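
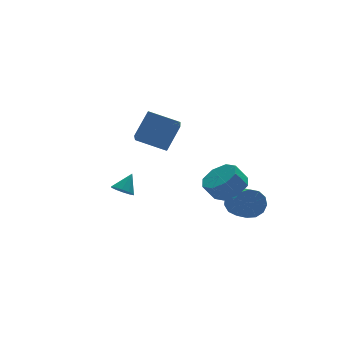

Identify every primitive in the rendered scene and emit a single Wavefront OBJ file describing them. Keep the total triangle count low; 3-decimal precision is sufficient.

v 3.34 -1.425 -1.95
v 3.94 -1.689 -2.566
v 3.92 -2.9 -2.067
v 3.32 -2.635 -1.45
v 4.207 -1.528 -2.167
v 4.187 -2.739 -1.667
v 4.199 -1.335 -1.698
v 4.179 -2.546 -1.199
v 3.919 -1.17 -1.309
v 3.899 -2.381 -0.81
v 3.454 -1.086 -1.124
v 3.434 -2.297 -0.624
v 2.954 -1.109 -1.201
v 2.933 -2.32 -0.701
v 2.576 -1.233 -1.515
v 2.555 -2.444 -1.016
v 2.44 -1.417 -1.968
v 2.42 -2.628 -1.469
v 2.591 -1.604 -2.415
v 2.571 -2.815 -1.915
v 2.979 -1.734 -2.714
v 2.959 -2.945 -2.215
v 3.482 -1.765 -2.77
v 3.462 -2.976 -2.271
v -0.075 4.332 0.471
v -0.739 2.756 1.655
v 0.928 4.907 1.798
v 0.265 3.331 2.982
v 1.295 3.309 -0.122
v 0.632 1.733 1.062
v 2.299 3.884 1.205
v 1.635 2.308 2.389
v -2.297 0.49 -0.912
v -1.898 -0.018 -0.983
v -1.603 0.91 -0.028
v -1.769 0.276 -1.225
v -1.841 0.651 -1.347
v -2.088 0.965 -1.302
v -2.414 1.098 -1.109
v -2.696 0.998 -0.841
v -2.825 0.704 -0.599
v -2.752 0.328 -0.477
v -2.506 0.014 -0.522
v -2.179 -0.119 -0.715
v 2.293 -2.547 -0.16
v 2.837 -3.312 0.309
v 2.231 -3.179 1.229
v 1.687 -2.413 0.76
v 3.167 -2.588 0.421
v 2.561 -2.455 1.341
v 2.984 -1.839 0.193
v 2.378 -1.706 1.113
v 2.397 -1.505 -0.242
v 1.791 -1.372 0.678
v 1.749 -1.781 -0.629
v 1.143 -1.648 0.291
v 1.419 -2.505 -0.741
v 0.813 -2.372 0.179
v 1.602 -3.254 -0.513
v 0.996 -3.121 0.407
v 2.189 -3.588 -0.078
v 1.583 -3.455 0.842
f 2 1 5
f 2 5 3
f 3 5 6
f 3 6 4
f 5 1 7
f 5 7 6
f 6 7 8
f 6 8 4
f 7 1 9
f 7 9 8
f 8 9 10
f 8 10 4
f 9 1 11
f 9 11 10
f 10 11 12
f 10 12 4
f 11 1 13
f 11 13 12
f 12 13 14
f 12 14 4
f 13 1 15
f 13 15 14
f 14 15 16
f 14 16 4
f 15 1 17
f 15 17 16
f 16 17 18
f 16 18 4
f 17 1 19
f 17 19 18
f 18 19 20
f 18 20 4
f 19 1 21
f 19 21 20
f 20 21 22
f 20 22 4
f 21 1 23
f 21 23 22
f 22 23 24
f 22 24 4
f 23 1 2
f 23 2 24
f 24 2 3
f 24 3 4
f 26 28 25
f 29 26 25
f 25 28 27
f 27 29 25
f 26 32 28
f 30 26 29
f 30 32 26
f 28 32 27
f 31 29 27
f 27 32 31
f 31 30 29
f 32 30 31
f 34 33 36
f 34 36 35
f 36 33 37
f 36 37 35
f 37 33 38
f 37 38 35
f 38 33 39
f 38 39 35
f 39 33 40
f 39 40 35
f 40 33 41
f 40 41 35
f 41 33 42
f 41 42 35
f 42 33 43
f 42 43 35
f 43 33 44
f 43 44 35
f 44 33 34
f 44 34 35
f 46 45 49
f 46 49 47
f 47 49 50
f 47 50 48
f 49 45 51
f 49 51 50
f 50 51 52
f 50 52 48
f 51 45 53
f 51 53 52
f 52 53 54
f 52 54 48
f 53 45 55
f 53 55 54
f 54 55 56
f 54 56 48
f 55 45 57
f 55 57 56
f 56 57 58
f 56 58 48
f 57 45 59
f 57 59 58
f 58 59 60
f 58 60 48
f 59 45 61
f 59 61 60
f 60 61 62
f 60 62 48
f 61 45 46
f 61 46 62
f 62 46 47
f 62 47 48



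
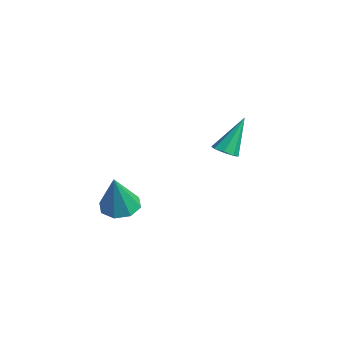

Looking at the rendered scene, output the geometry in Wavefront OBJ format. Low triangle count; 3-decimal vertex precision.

v -3.46 2.98 -2.312
v -2.852 3.097 -2.295
v -3.7 3.98 -0.608
v -3.095 3.433 -2.526
v -3.552 3.504 -2.632
v -3.956 3.268 -2.55
v -4.069 2.863 -2.329
v -3.826 2.528 -2.098
v -3.369 2.457 -1.992
v -2.965 2.693 -2.074
v -2.632 -2.037 -3.989
v -2.08 -1.351 -3.979
v -2.088 -2.503 -2.111
v -2.696 -1.19 -3.76
v -3.275 -1.524 -3.676
v -3.476 -2.159 -3.775
v -3.183 -2.722 -4
v -2.567 -2.884 -4.218
v -1.989 -2.55 -4.302
v -1.787 -1.915 -4.203
f 2 1 4
f 2 4 3
f 4 1 5
f 4 5 3
f 5 1 6
f 5 6 3
f 6 1 7
f 6 7 3
f 7 1 8
f 7 8 3
f 8 1 9
f 8 9 3
f 9 1 10
f 9 10 3
f 10 1 2
f 10 2 3
f 12 11 14
f 12 14 13
f 14 11 15
f 14 15 13
f 15 11 16
f 15 16 13
f 16 11 17
f 16 17 13
f 17 11 18
f 17 18 13
f 18 11 19
f 18 19 13
f 19 11 20
f 19 20 13
f 20 11 12
f 20 12 13



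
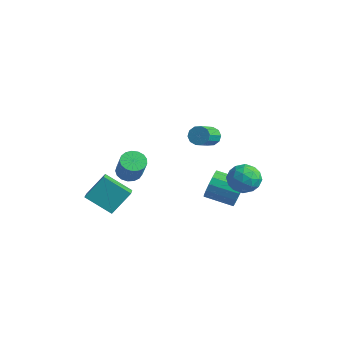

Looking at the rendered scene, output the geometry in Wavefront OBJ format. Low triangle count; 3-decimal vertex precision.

v 2.102 1.259 3.237
v 2.581 1.142 2.74
v 3.116 -0.257 3.585
v 2.638 -0.139 4.083
v 2.761 1.394 3.042
v 3.297 -0.005 3.888
v 2.689 1.594 3.419
v 3.225 0.195 4.264
v 2.394 1.667 3.727
v 2.929 0.268 4.572
v 1.986 1.583 3.847
v 2.522 0.185 4.692
v 1.624 1.377 3.735
v 2.159 -0.022 4.58
v 1.443 1.125 3.432
v 1.979 -0.274 4.278
v 1.515 0.925 3.056
v 2.051 -0.474 3.901
v 1.811 0.852 2.748
v 2.346 -0.547 3.593
v 2.218 0.935 2.628
v 2.754 -0.463 3.473
v 1.568 4.295 -3.263
v 2.068 4.001 -2.364
v 0.492 2.991 -1.818
v -0.008 3.285 -2.717
v 1.809 4.473 -2.236
v 0.233 3.464 -1.69
v 1.486 4.898 -2.383
v -0.09 3.889 -1.837
v 1.185 5.162 -2.766
v -0.391 4.152 -2.22
v 0.986 5.193 -3.283
v -0.59 4.183 -2.737
v 0.944 4.983 -3.793
v -0.633 3.973 -3.248
v 1.068 4.589 -4.162
v -0.508 3.579 -3.616
v 1.327 4.116 -4.29
v -0.249 3.107 -3.744
v 1.65 3.691 -4.143
v 0.074 2.682 -3.597
v 1.951 3.428 -3.76
v 0.375 2.418 -3.214
v 2.15 3.397 -3.243
v 0.574 2.387 -2.697
v 2.193 3.607 -2.732
v 0.616 2.597 -2.187
v -2.236 -4.79 -1.52
v -1.923 -3.557 -0.15
v -3.317 -3.771 -2.19
v -3.004 -2.538 -0.819
v -0.756 -3.942 -2.621
v -0.443 -2.709 -1.25
v -1.837 -2.923 -3.29
v -1.524 -1.69 -1.92
v -3.638 -0.128 -1.88
v -2.908 0.078 -2.264
v -1.993 -0.325 -0.744
v -2.722 -0.532 -0.36
v -3.032 0.428 -2.097
v -2.117 0.024 -0.576
v -3.295 0.65 -1.88
v -2.38 0.246 -0.359
v -3.636 0.694 -1.663
v -2.721 0.29 -0.142
v -3.978 0.549 -1.496
v -3.063 0.145 0.025
v -4.242 0.249 -1.417
v -3.326 -0.154 0.104
v -4.367 -0.137 -1.444
v -3.452 -0.54 0.077
v -4.325 -0.521 -1.571
v -3.41 -0.925 -0.05
v -4.126 -0.815 -1.769
v -3.211 -1.219 -0.248
v -3.815 -0.952 -1.992
v -2.899 -1.356 -0.472
v -3.463 -0.9 -2.19
v -2.548 -1.304 -0.67
v -3.151 -0.671 -2.317
v -2.236 -1.075 -0.797
v -2.951 -0.318 -2.344
v -2.036 -0.722 -0.823
v 3.716 3.341 0.053
v 4.782 2.985 0.008
v 3.138 1.615 0.012
v 4.204 1.259 -0.033
v 3.81 1.736 0.907
v 4.167 2.803 0.932
v 3.753 1.797 -0.912
v 4.11 2.864 -0.887
v 4.805 2.031 -0.588
v 4.84 1.993 0.536
v 3.08 2.607 -0.516
v 3.115 2.569 0.608
v 4.299 3.314 0.034
v 3.621 1.286 -0.014
v 3.389 1.566 0.539
v 4.015 1.357 0.512
v 3.938 3.207 0.577
v 4.565 2.998 0.55
v 3.993 2.264 1.079
v 3.355 1.602 -0.53
v 3.982 1.393 -0.557
v 3.905 3.243 -0.492
v 4.531 3.034 -0.519
v 3.927 2.336 -1.059
v 4.94 2.545 -0.343
v 4.601 1.53 -0.367
v 4.335 1.846 -0.883
v 4.545 2.473 -0.869
v 4.96 2.522 0.317
v 4.621 1.508 0.294
v 4.389 1.788 0.846
v 4.599 2.415 0.861
v 4.974 1.962 -0.033
v 3.299 3.092 -0.274
v 2.96 2.078 -0.297
v 3.321 2.185 -0.841
v 3.531 2.812 -0.826
v 3.319 3.07 0.387
v 2.98 2.055 0.363
v 3.375 2.127 0.889
v 3.585 2.754 0.903
v 2.946 2.638 0.053
f 2 1 5
f 2 5 3
f 3 5 6
f 3 6 4
f 5 1 7
f 5 7 6
f 6 7 8
f 6 8 4
f 7 1 9
f 7 9 8
f 8 9 10
f 8 10 4
f 9 1 11
f 9 11 10
f 10 11 12
f 10 12 4
f 11 1 13
f 11 13 12
f 12 13 14
f 12 14 4
f 13 1 15
f 13 15 14
f 14 15 16
f 14 16 4
f 15 1 17
f 15 17 16
f 16 17 18
f 16 18 4
f 17 1 19
f 17 19 18
f 18 19 20
f 18 20 4
f 19 1 21
f 19 21 20
f 20 21 22
f 20 22 4
f 21 1 2
f 21 2 22
f 22 2 3
f 22 3 4
f 24 23 27
f 24 27 25
f 25 27 28
f 25 28 26
f 27 23 29
f 27 29 28
f 28 29 30
f 28 30 26
f 29 23 31
f 29 31 30
f 30 31 32
f 30 32 26
f 31 23 33
f 31 33 32
f 32 33 34
f 32 34 26
f 33 23 35
f 33 35 34
f 34 35 36
f 34 36 26
f 35 23 37
f 35 37 36
f 36 37 38
f 36 38 26
f 37 23 39
f 37 39 38
f 38 39 40
f 38 40 26
f 39 23 41
f 39 41 40
f 40 41 42
f 40 42 26
f 41 23 43
f 41 43 42
f 42 43 44
f 42 44 26
f 43 23 45
f 43 45 44
f 44 45 46
f 44 46 26
f 45 23 47
f 45 47 46
f 46 47 48
f 46 48 26
f 47 23 24
f 47 24 48
f 48 24 25
f 48 25 26
f 50 52 49
f 53 50 49
f 49 52 51
f 51 53 49
f 50 56 52
f 54 50 53
f 54 56 50
f 52 56 51
f 55 53 51
f 51 56 55
f 55 54 53
f 56 54 55
f 58 57 61
f 58 61 59
f 59 61 62
f 59 62 60
f 61 57 63
f 61 63 62
f 62 63 64
f 62 64 60
f 63 57 65
f 63 65 64
f 64 65 66
f 64 66 60
f 65 57 67
f 65 67 66
f 66 67 68
f 66 68 60
f 67 57 69
f 67 69 68
f 68 69 70
f 68 70 60
f 69 57 71
f 69 71 70
f 70 71 72
f 70 72 60
f 71 57 73
f 71 73 72
f 72 73 74
f 72 74 60
f 73 57 75
f 73 75 74
f 74 75 76
f 74 76 60
f 75 57 77
f 75 77 76
f 76 77 78
f 76 78 60
f 77 57 79
f 77 79 78
f 78 79 80
f 78 80 60
f 79 57 81
f 79 81 80
f 80 81 82
f 80 82 60
f 81 57 83
f 81 83 82
f 82 83 84
f 82 84 60
f 83 57 58
f 83 58 84
f 84 58 59
f 84 59 60
f 85 122 101
f 122 96 125
f 101 125 90
f 122 125 101
f 85 101 97
f 101 90 102
f 97 102 86
f 101 102 97
f 85 97 106
f 97 86 107
f 106 107 92
f 97 107 106
f 85 106 118
f 106 92 121
f 118 121 95
f 106 121 118
f 85 118 122
f 118 95 126
f 122 126 96
f 118 126 122
f 86 102 113
f 102 90 116
f 113 116 94
f 102 116 113
f 90 125 103
f 125 96 124
f 103 124 89
f 125 124 103
f 96 126 123
f 126 95 119
f 123 119 87
f 126 119 123
f 95 121 120
f 121 92 108
f 120 108 91
f 121 108 120
f 92 107 112
f 107 86 109
f 112 109 93
f 107 109 112
f 88 114 100
f 114 94 115
f 100 115 89
f 114 115 100
f 88 100 98
f 100 89 99
f 98 99 87
f 100 99 98
f 88 98 105
f 98 87 104
f 105 104 91
f 98 104 105
f 88 105 110
f 105 91 111
f 110 111 93
f 105 111 110
f 88 110 114
f 110 93 117
f 114 117 94
f 110 117 114
f 89 115 103
f 115 94 116
f 103 116 90
f 115 116 103
f 87 99 123
f 99 89 124
f 123 124 96
f 99 124 123
f 91 104 120
f 104 87 119
f 120 119 95
f 104 119 120
f 93 111 112
f 111 91 108
f 112 108 92
f 111 108 112
f 94 117 113
f 117 93 109
f 113 109 86
f 117 109 113



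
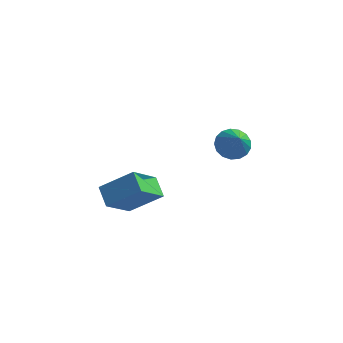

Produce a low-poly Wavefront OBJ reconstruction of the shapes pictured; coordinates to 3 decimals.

v 2.658 4.414 2.732
v 3.497 4.594 2.496
v 3.242 3.446 4.068
v 3.398 4.907 2.766
v 3.129 5.108 3.029
v 2.753 5.15 3.224
v 2.355 5.023 3.306
v 2.026 4.756 3.257
v 1.842 4.412 3.087
v 1.845 4.067 2.836
v 2.034 3.802 2.562
v 2.366 3.678 2.326
v 2.765 3.722 2.183
v 3.14 3.924 2.166
v 3.404 4.239 2.279
v -1.244 -2.526 3.021
v -1.859 -1.731 3.537
v -0.632 -1.15 1.63
v -1.246 -0.355 2.146
v 0.246 -2.085 4.114
v -0.368 -1.29 4.63
v 0.859 -0.709 2.723
v 0.244 0.086 3.239
f 2 1 4
f 2 4 3
f 4 1 5
f 4 5 3
f 5 1 6
f 5 6 3
f 6 1 7
f 6 7 3
f 7 1 8
f 7 8 3
f 8 1 9
f 8 9 3
f 9 1 10
f 9 10 3
f 10 1 11
f 10 11 3
f 11 1 12
f 11 12 3
f 12 1 13
f 12 13 3
f 13 1 14
f 13 14 3
f 14 1 15
f 14 15 3
f 15 1 2
f 15 2 3
f 17 19 16
f 20 17 16
f 16 19 18
f 18 20 16
f 17 23 19
f 21 17 20
f 21 23 17
f 19 23 18
f 22 20 18
f 18 23 22
f 22 21 20
f 23 21 22



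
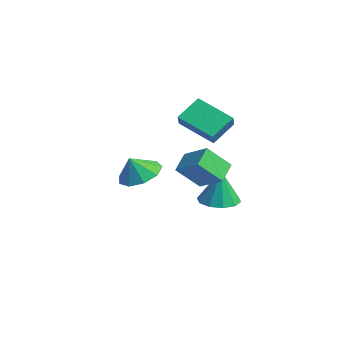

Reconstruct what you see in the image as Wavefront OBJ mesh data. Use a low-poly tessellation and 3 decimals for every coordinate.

v 0.247 3.304 -3.309
v 1.199 2.965 -3.319
v 0.293 3.376 -1.431
v 1.216 3.589 -3.343
v 0.863 4.104 -3.354
v 0.275 4.313 -3.348
v -0.324 4.137 -3.327
v -0.704 3.643 -3.299
v -0.721 3.019 -3.275
v -0.368 2.505 -3.264
v 0.22 2.295 -3.27
v 0.818 2.471 -3.291
v 2.469 -1.912 0.596
v 3.455 -2.236 0.519
v 2.391 -2.388 1.584
v 3.433 -1.594 0.826
v 2.959 -1.101 1.025
v 2.257 -0.988 1.023
v 1.654 -1.307 0.822
v 1.433 -1.909 0.514
v 1.696 -2.513 0.245
v 2.322 -2.835 0.14
v 3.016 -2.726 0.248
v -2.058 2.497 0.866
v -2.293 3.707 1.721
v -0.436 3.397 0.04
v -0.672 4.606 0.895
v -1.488 2.114 1.565
v -1.724 3.323 2.42
v 0.133 3.013 0.739
v -0.102 4.223 1.594
v 1.792 0.178 0.021
v 1.186 0.973 0.568
v 2.146 1.213 -1.091
v 1.54 2.008 -0.544
v 3.04 0.592 0.804
v 2.434 1.387 1.351
v 3.394 1.627 -0.308
v 2.788 2.422 0.239
f 2 1 4
f 2 4 3
f 4 1 5
f 4 5 3
f 5 1 6
f 5 6 3
f 6 1 7
f 6 7 3
f 7 1 8
f 7 8 3
f 8 1 9
f 8 9 3
f 9 1 10
f 9 10 3
f 10 1 11
f 10 11 3
f 11 1 12
f 11 12 3
f 12 1 2
f 12 2 3
f 14 13 16
f 14 16 15
f 16 13 17
f 16 17 15
f 17 13 18
f 17 18 15
f 18 13 19
f 18 19 15
f 19 13 20
f 19 20 15
f 20 13 21
f 20 21 15
f 21 13 22
f 21 22 15
f 22 13 23
f 22 23 15
f 23 13 14
f 23 14 15
f 25 27 24
f 28 25 24
f 24 27 26
f 26 28 24
f 25 31 27
f 29 25 28
f 29 31 25
f 27 31 26
f 30 28 26
f 26 31 30
f 30 29 28
f 31 29 30
f 33 35 32
f 36 33 32
f 32 35 34
f 34 36 32
f 33 39 35
f 37 33 36
f 37 39 33
f 35 39 34
f 38 36 34
f 34 39 38
f 38 37 36
f 39 37 38



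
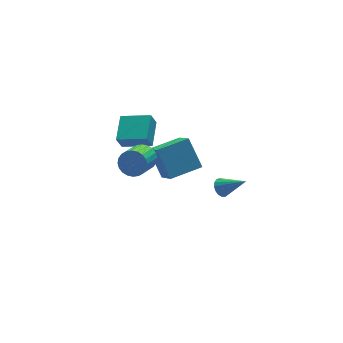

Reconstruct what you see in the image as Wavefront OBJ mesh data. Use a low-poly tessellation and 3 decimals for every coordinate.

v -2.928 0.594 2.904
v -2.54 0.768 3.628
v -3.585 -0.2 4.421
v -3.972 -0.374 3.696
v -2.766 1.005 3.619
v -3.811 0.037 4.411
v -3.017 1.179 3.5
v -4.062 0.211 4.292
v -3.255 1.264 3.291
v -4.3 0.296 4.083
v -3.442 1.247 3.023
v -4.487 0.279 3.815
v -3.552 1.131 2.736
v -4.597 0.163 3.529
v -3.566 0.933 2.476
v -4.611 -0.035 3.268
v -3.483 0.683 2.28
v -4.528 -0.285 3.072
v -3.315 0.42 2.179
v -4.36 -0.548 2.972
v -3.089 0.183 2.189
v -4.134 -0.785 2.981
v -2.838 0.009 2.308
v -3.883 -0.959 3.1
v -2.6 -0.076 2.517
v -3.645 -1.044 3.309
v -2.413 -0.059 2.785
v -3.458 -1.027 3.577
v -2.303 0.057 3.071
v -3.348 -0.911 3.864
v -2.289 0.255 3.332
v -3.334 -0.713 4.124
v -2.372 0.505 3.528
v -3.417 -0.463 4.32
v 0.822 4.566 -1.884
v 1.279 3.903 -1.727
v 0.221 3.917 -2.873
v 0.678 3.254 -2.716
v 0.103 3.492 -2.182
v 0.474 3.893 -1.571
v 1.026 3.927 -3.029
v 1.397 4.328 -2.418
v 1.405 3.509 -2.435
v 0.834 3.239 -1.911
v 0.666 4.581 -2.689
v 0.095 4.311 -2.165
v -1.609 -0.148 1.01
v -1.779 1.2 2.464
v -1.416 1.381 -0.386
v -1.585 2.73 1.068
v 0.305 -0.17 1.252
v 0.136 1.179 2.706
v 0.499 1.36 -0.144
v 0.329 2.708 1.31
v 2.939 2.475 -4.446
v 3.489 2.631 -4.756
v 3.921 1.385 -3.254
v 3.463 2.849 -4.535
v 3.317 2.981 -4.294
v 3.085 2.998 -4.088
v 2.819 2.894 -3.964
v 2.581 2.695 -3.95
v 2.425 2.445 -4.05
v 2.386 2.202 -4.24
v 2.474 2.022 -4.478
v 2.669 1.945 -4.708
v 2.926 1.99 -4.878
v 3.185 2.146 -4.949
v 3.388 2.378 -4.905
v -3.401 2.262 2.541
v -3.78 2.152 3.449
v -2.513 3.622 3.075
v -2.892 3.513 3.983
v -2.048 1.207 2.977
v -2.427 1.098 3.885
v -1.16 2.568 3.511
v -1.539 2.458 4.419
f 2 1 5
f 2 5 3
f 3 5 6
f 3 6 4
f 5 1 7
f 5 7 6
f 6 7 8
f 6 8 4
f 7 1 9
f 7 9 8
f 8 9 10
f 8 10 4
f 9 1 11
f 9 11 10
f 10 11 12
f 10 12 4
f 11 1 13
f 11 13 12
f 12 13 14
f 12 14 4
f 13 1 15
f 13 15 14
f 14 15 16
f 14 16 4
f 15 1 17
f 15 17 16
f 16 17 18
f 16 18 4
f 17 1 19
f 17 19 18
f 18 19 20
f 18 20 4
f 19 1 21
f 19 21 20
f 20 21 22
f 20 22 4
f 21 1 23
f 21 23 22
f 22 23 24
f 22 24 4
f 23 1 25
f 23 25 24
f 24 25 26
f 24 26 4
f 25 1 27
f 25 27 26
f 26 27 28
f 26 28 4
f 27 1 29
f 27 29 28
f 28 29 30
f 28 30 4
f 29 1 31
f 29 31 30
f 30 31 32
f 30 32 4
f 31 1 33
f 31 33 32
f 32 33 34
f 32 34 4
f 33 1 2
f 33 2 34
f 34 2 3
f 34 3 4
f 35 46 40
f 35 40 36
f 35 36 42
f 35 42 45
f 35 45 46
f 36 40 44
f 40 46 39
f 46 45 37
f 45 42 41
f 42 36 43
f 38 44 39
f 38 39 37
f 38 37 41
f 38 41 43
f 38 43 44
f 39 44 40
f 37 39 46
f 41 37 45
f 43 41 42
f 44 43 36
f 48 50 47
f 51 48 47
f 47 50 49
f 49 51 47
f 48 54 50
f 52 48 51
f 52 54 48
f 50 54 49
f 53 51 49
f 49 54 53
f 53 52 51
f 54 52 53
f 56 55 58
f 56 58 57
f 58 55 59
f 58 59 57
f 59 55 60
f 59 60 57
f 60 55 61
f 60 61 57
f 61 55 62
f 61 62 57
f 62 55 63
f 62 63 57
f 63 55 64
f 63 64 57
f 64 55 65
f 64 65 57
f 65 55 66
f 65 66 57
f 66 55 67
f 66 67 57
f 67 55 68
f 67 68 57
f 68 55 69
f 68 69 57
f 69 55 56
f 69 56 57
f 71 73 70
f 74 71 70
f 70 73 72
f 72 74 70
f 71 77 73
f 75 71 74
f 75 77 71
f 73 77 72
f 76 74 72
f 72 77 76
f 76 75 74
f 77 75 76



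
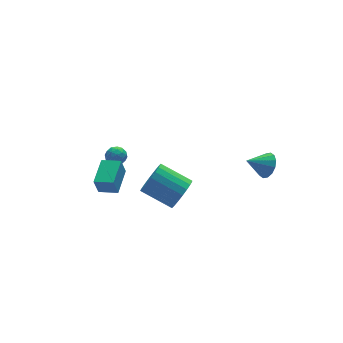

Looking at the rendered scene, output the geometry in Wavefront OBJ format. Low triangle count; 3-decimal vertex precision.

v 3.972 -4.06 3.17
v 4.29 -4.499 3.85
v 2.788 -3.8 3.89
v 4.422 -4.073 3.914
v 4.434 -3.644 3.779
v 4.322 -3.326 3.48
v 4.116 -3.205 3.099
v 3.872 -3.312 2.736
v 3.654 -3.62 2.489
v 3.522 -4.046 2.425
v 3.51 -4.475 2.561
v 3.622 -4.793 2.859
v 3.828 -4.915 3.241
v 4.072 -4.807 3.604
v -2.608 2.425 1.999
v -2.105 2.032 2.243
v -3.115 1.528 1.597
v -2.612 1.135 1.841
v -3.042 1.446 2.272
v -2.729 2 2.52
v -2.491 1.56 1.32
v -2.178 2.114 1.568
v -2.033 1.497 1.823
v -2.374 1.426 2.412
v -2.846 2.134 1.428
v -3.187 2.063 2.017
v -2.312 2.307 2.156
v -2.908 1.253 1.684
v -3.161 1.436 1.937
v -2.865 1.204 2.081
v -2.679 2.289 2.319
v -2.383 2.057 2.462
v -2.934 1.713 2.479
v -2.837 1.503 1.378
v -2.541 1.271 1.521
v -2.355 2.356 1.759
v -2.059 2.124 1.903
v -2.286 1.847 1.361
v -1.974 1.762 2.053
v -2.272 1.234 1.817
v -2.201 1.484 1.51
v -2.017 1.81 1.656
v -2.174 1.72 2.399
v -2.472 1.193 2.163
v -2.725 1.376 2.416
v -2.541 1.702 2.562
v -2.132 1.406 2.152
v -2.748 2.367 1.677
v -3.046 1.84 1.441
v -2.679 1.858 1.278
v -2.495 2.184 1.424
v -2.948 2.326 2.023
v -3.246 1.798 1.787
v -3.203 1.75 2.184
v -3.019 2.076 2.33
v -3.088 2.154 1.688
v -3.87 -1.134 1.566
v -4.164 -1.176 2.667
v -4.731 -0.368 1.365
v -5.025 -0.409 2.466
v -2.755 0.209 1.914
v -3.049 0.168 3.015
v -3.616 0.976 1.713
v -3.91 0.934 2.814
v -0.952 -3.263 1.993
v -0.304 -3.215 2.83
v -1.539 -1.788 3.704
v -2.188 -1.837 2.867
v -0.134 -2.906 2.564
v -1.37 -1.479 3.439
v -0.107 -2.659 2.2
v -1.342 -1.232 3.075
v -0.225 -2.516 1.801
v -1.461 -1.089 2.675
v -0.47 -2.503 1.434
v -1.705 -1.076 2.309
v -0.797 -2.621 1.164
v -2.033 -1.194 2.038
v -1.152 -2.85 1.037
v -2.387 -1.424 1.912
v -1.472 -3.151 1.076
v -2.707 -1.724 1.95
v -1.702 -3.471 1.273
v -2.937 -2.044 2.147
v -1.802 -3.755 1.594
v -3.038 -2.329 2.469
v -1.756 -3.954 1.985
v -2.991 -2.528 2.859
v -1.57 -4.034 2.376
v -2.806 -2.607 3.251
v -1.278 -3.98 2.702
v -2.514 -2.554 3.577
v -0.929 -3.803 2.905
v -2.165 -2.376 3.779
v -0.585 -3.532 2.95
v -1.82 -2.105 3.825
f 2 1 4
f 2 4 3
f 4 1 5
f 4 5 3
f 5 1 6
f 5 6 3
f 6 1 7
f 6 7 3
f 7 1 8
f 7 8 3
f 8 1 9
f 8 9 3
f 9 1 10
f 9 10 3
f 10 1 11
f 10 11 3
f 11 1 12
f 11 12 3
f 12 1 13
f 12 13 3
f 13 1 14
f 13 14 3
f 14 1 2
f 14 2 3
f 15 52 31
f 52 26 55
f 31 55 20
f 52 55 31
f 15 31 27
f 31 20 32
f 27 32 16
f 31 32 27
f 15 27 36
f 27 16 37
f 36 37 22
f 27 37 36
f 15 36 48
f 36 22 51
f 48 51 25
f 36 51 48
f 15 48 52
f 48 25 56
f 52 56 26
f 48 56 52
f 16 32 43
f 32 20 46
f 43 46 24
f 32 46 43
f 20 55 33
f 55 26 54
f 33 54 19
f 55 54 33
f 26 56 53
f 56 25 49
f 53 49 17
f 56 49 53
f 25 51 50
f 51 22 38
f 50 38 21
f 51 38 50
f 22 37 42
f 37 16 39
f 42 39 23
f 37 39 42
f 18 44 30
f 44 24 45
f 30 45 19
f 44 45 30
f 18 30 28
f 30 19 29
f 28 29 17
f 30 29 28
f 18 28 35
f 28 17 34
f 35 34 21
f 28 34 35
f 18 35 40
f 35 21 41
f 40 41 23
f 35 41 40
f 18 40 44
f 40 23 47
f 44 47 24
f 40 47 44
f 19 45 33
f 45 24 46
f 33 46 20
f 45 46 33
f 17 29 53
f 29 19 54
f 53 54 26
f 29 54 53
f 21 34 50
f 34 17 49
f 50 49 25
f 34 49 50
f 23 41 42
f 41 21 38
f 42 38 22
f 41 38 42
f 24 47 43
f 47 23 39
f 43 39 16
f 47 39 43
f 58 60 57
f 61 58 57
f 57 60 59
f 59 61 57
f 58 64 60
f 62 58 61
f 62 64 58
f 60 64 59
f 63 61 59
f 59 64 63
f 63 62 61
f 64 62 63
f 66 65 69
f 66 69 67
f 67 69 70
f 67 70 68
f 69 65 71
f 69 71 70
f 70 71 72
f 70 72 68
f 71 65 73
f 71 73 72
f 72 73 74
f 72 74 68
f 73 65 75
f 73 75 74
f 74 75 76
f 74 76 68
f 75 65 77
f 75 77 76
f 76 77 78
f 76 78 68
f 77 65 79
f 77 79 78
f 78 79 80
f 78 80 68
f 79 65 81
f 79 81 80
f 80 81 82
f 80 82 68
f 81 65 83
f 81 83 82
f 82 83 84
f 82 84 68
f 83 65 85
f 83 85 84
f 84 85 86
f 84 86 68
f 85 65 87
f 85 87 86
f 86 87 88
f 86 88 68
f 87 65 89
f 87 89 88
f 88 89 90
f 88 90 68
f 89 65 91
f 89 91 90
f 90 91 92
f 90 92 68
f 91 65 93
f 91 93 92
f 92 93 94
f 92 94 68
f 93 65 95
f 93 95 94
f 94 95 96
f 94 96 68
f 95 65 66
f 95 66 96
f 96 66 67
f 96 67 68



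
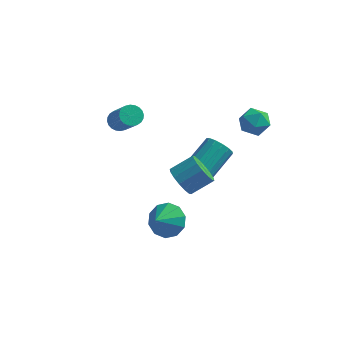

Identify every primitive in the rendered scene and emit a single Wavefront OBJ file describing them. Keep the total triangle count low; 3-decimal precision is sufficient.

v -1.26 -2.45 -2.462
v -0.801 -2.012 -1.741
v -1.52 -3.37 -1.738
v -1.369 -1.841 -1.728
v -1.895 -1.902 -1.995
v -2.179 -2.173 -2.441
v -2.111 -2.549 -2.895
v -1.718 -2.887 -3.183
v -1.15 -3.058 -3.196
v -0.624 -2.997 -2.929
v -0.341 -2.727 -2.483
v -0.408 -2.351 -2.029
v 0.755 2.373 1.482
v 1.326 2.963 1.301
v 1.754 1.497 1.779
v 2.325 2.087 1.598
v 1.839 2.168 2.279
v 1.221 2.709 2.096
v 1.859 1.751 0.984
v 1.241 2.292 0.801
v 2.008 2.579 0.993
v 1.996 2.836 1.794
v 1.084 1.624 1.286
v 1.072 1.881 2.087
v -4.439 0.399 1.633
v -4.073 0.859 1.691
v -3.175 -0.02 2.966
v -3.541 -0.479 2.907
v -4.237 0.912 1.844
v -3.339 0.033 3.119
v -4.432 0.887 1.964
v -3.534 0.009 3.239
v -4.628 0.789 2.034
v -3.73 -0.09 3.309
v -4.795 0.631 2.042
v -3.897 -0.248 3.317
v -4.908 0.437 1.989
v -4.01 -0.442 3.264
v -4.949 0.238 1.881
v -4.051 -0.641 3.156
v -4.913 0.064 1.735
v -4.015 -0.815 3.01
v -4.805 -0.06 1.574
v -3.907 -0.939 2.849
v -4.641 -0.113 1.421
v -3.743 -0.992 2.696
v -4.446 -0.089 1.301
v -3.548 -0.967 2.576
v -4.25 0.01 1.231
v -3.352 -0.869 2.506
v -4.083 0.168 1.223
v -3.185 -0.711 2.498
v -3.97 0.362 1.276
v -3.072 -0.517 2.551
v -3.929 0.561 1.384
v -3.031 -0.318 2.659
v -3.965 0.735 1.53
v -3.067 -0.144 2.805
v -0.153 -3.99 1.933
v 0.259 -3.854 1.262
v 1.126 -3.255 1.915
v 0.713 -3.39 2.587
v 0.006 -3.529 1.299
v 0.873 -2.929 1.952
v -0.29 -3.327 1.507
v 0.577 -2.728 2.16
v -0.55 -3.303 1.829
v 0.317 -2.703 2.482
v -0.703 -3.463 2.179
v 0.164 -2.863 2.832
v -0.709 -3.764 2.463
v 0.158 -3.164 3.116
v -0.566 -4.125 2.605
v 0.301 -3.526 3.258
v -0.313 -4.451 2.568
v 0.554 -3.851 3.221
v -0.017 -4.652 2.36
v 0.85 -4.053 3.013
v 0.243 -4.677 2.038
v 1.11 -4.077 2.691
v 0.396 -4.517 1.688
v 1.263 -3.917 2.341
v 0.402 -4.216 1.404
v 1.269 -3.616 2.057
v -0.27 -1.494 0.163
v -0.015 -1.926 0.693
v 0.704 -0.259 1.707
v 0.45 0.174 1.177
v 0.268 -1.898 0.445
v 0.988 -0.231 1.46
v 0.408 -1.761 0.122
v 1.128 -0.094 1.136
v 0.366 -1.553 -0.191
v 1.086 0.114 0.824
v 0.154 -1.329 -0.408
v 0.873 0.338 0.606
v -0.172 -1.149 -0.473
v 0.547 0.518 0.541
v -0.524 -1.061 -0.367
v 0.195 0.606 0.647
v -0.808 -1.089 -0.12
v -0.088 0.578 0.895
v -0.948 -1.226 0.204
v -0.228 0.441 1.218
v -0.906 -1.434 0.516
v -0.186 0.233 1.531
v -0.693 -1.658 0.734
v 0.026 0.009 1.748
v -0.367 -1.838 0.799
v 0.352 -0.171 1.813
f 2 1 4
f 2 4 3
f 4 1 5
f 4 5 3
f 5 1 6
f 5 6 3
f 6 1 7
f 6 7 3
f 7 1 8
f 7 8 3
f 8 1 9
f 8 9 3
f 9 1 10
f 9 10 3
f 10 1 11
f 10 11 3
f 11 1 12
f 11 12 3
f 12 1 2
f 12 2 3
f 13 24 18
f 13 18 14
f 13 14 20
f 13 20 23
f 13 23 24
f 14 18 22
f 18 24 17
f 24 23 15
f 23 20 19
f 20 14 21
f 16 22 17
f 16 17 15
f 16 15 19
f 16 19 21
f 16 21 22
f 17 22 18
f 15 17 24
f 19 15 23
f 21 19 20
f 22 21 14
f 26 25 29
f 26 29 27
f 27 29 30
f 27 30 28
f 29 25 31
f 29 31 30
f 30 31 32
f 30 32 28
f 31 25 33
f 31 33 32
f 32 33 34
f 32 34 28
f 33 25 35
f 33 35 34
f 34 35 36
f 34 36 28
f 35 25 37
f 35 37 36
f 36 37 38
f 36 38 28
f 37 25 39
f 37 39 38
f 38 39 40
f 38 40 28
f 39 25 41
f 39 41 40
f 40 41 42
f 40 42 28
f 41 25 43
f 41 43 42
f 42 43 44
f 42 44 28
f 43 25 45
f 43 45 44
f 44 45 46
f 44 46 28
f 45 25 47
f 45 47 46
f 46 47 48
f 46 48 28
f 47 25 49
f 47 49 48
f 48 49 50
f 48 50 28
f 49 25 51
f 49 51 50
f 50 51 52
f 50 52 28
f 51 25 53
f 51 53 52
f 52 53 54
f 52 54 28
f 53 25 55
f 53 55 54
f 54 55 56
f 54 56 28
f 55 25 57
f 55 57 56
f 56 57 58
f 56 58 28
f 57 25 26
f 57 26 58
f 58 26 27
f 58 27 28
f 60 59 63
f 60 63 61
f 61 63 64
f 61 64 62
f 63 59 65
f 63 65 64
f 64 65 66
f 64 66 62
f 65 59 67
f 65 67 66
f 66 67 68
f 66 68 62
f 67 59 69
f 67 69 68
f 68 69 70
f 68 70 62
f 69 59 71
f 69 71 70
f 70 71 72
f 70 72 62
f 71 59 73
f 71 73 72
f 72 73 74
f 72 74 62
f 73 59 75
f 73 75 74
f 74 75 76
f 74 76 62
f 75 59 77
f 75 77 76
f 76 77 78
f 76 78 62
f 77 59 79
f 77 79 78
f 78 79 80
f 78 80 62
f 79 59 81
f 79 81 80
f 80 81 82
f 80 82 62
f 81 59 83
f 81 83 82
f 82 83 84
f 82 84 62
f 83 59 60
f 83 60 84
f 84 60 61
f 84 61 62
f 86 85 89
f 86 89 87
f 87 89 90
f 87 90 88
f 89 85 91
f 89 91 90
f 90 91 92
f 90 92 88
f 91 85 93
f 91 93 92
f 92 93 94
f 92 94 88
f 93 85 95
f 93 95 94
f 94 95 96
f 94 96 88
f 95 85 97
f 95 97 96
f 96 97 98
f 96 98 88
f 97 85 99
f 97 99 98
f 98 99 100
f 98 100 88
f 99 85 101
f 99 101 100
f 100 101 102
f 100 102 88
f 101 85 103
f 101 103 102
f 102 103 104
f 102 104 88
f 103 85 105
f 103 105 104
f 104 105 106
f 104 106 88
f 105 85 107
f 105 107 106
f 106 107 108
f 106 108 88
f 107 85 109
f 107 109 108
f 108 109 110
f 108 110 88
f 109 85 86
f 109 86 110
f 110 86 87
f 110 87 88



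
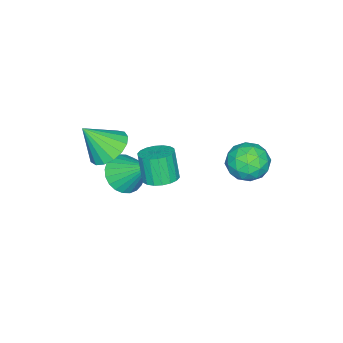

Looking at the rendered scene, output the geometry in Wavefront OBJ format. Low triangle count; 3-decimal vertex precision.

v 0.688 -0.097 -0.793
v 1.466 -0.303 -0.697
v 1.189 -0.708 0.688
v 0.412 -0.503 0.593
v 1.462 0.044 -0.597
v 1.185 -0.362 0.789
v 1.304 0.362 -0.536
v 1.027 -0.043 0.85
v 1.024 0.589 -0.525
v 0.748 0.184 0.861
v 0.678 0.681 -0.567
v 0.402 0.275 0.818
v 0.334 0.618 -0.654
v 0.057 0.213 0.731
v 0.06 0.413 -0.769
v -0.217 0.008 0.617
v -0.089 0.108 -0.888
v -0.366 -0.297 0.497
v -0.085 -0.238 -0.989
v -0.362 -0.644 0.397
v 0.073 -0.557 -1.05
v -0.204 -0.962 0.336
v 0.352 -0.784 -1.061
v 0.076 -1.189 0.325
v 0.698 -0.875 -1.018
v 0.422 -1.281 0.367
v 1.043 -0.813 -0.931
v 0.766 -1.218 0.454
v 1.317 -0.608 -0.817
v 1.04 -1.013 0.569
v -0.587 -2.783 -2.799
v 0.455 -2.909 -2.77
v -0.453 -1.357 -1.461
v 0.417 -2.628 -3.065
v 0.226 -2.37 -3.32
v -0.089 -2.176 -3.496
v -0.48 -2.074 -3.566
v -0.887 -2.079 -3.519
v -1.248 -2.193 -3.362
v -1.509 -2.395 -3.12
v -1.629 -2.657 -2.828
v -1.591 -2.938 -2.533
v -1.4 -3.196 -2.278
v -1.085 -3.39 -2.102
v -0.694 -3.492 -2.032
v -0.287 -3.486 -2.079
v 0.074 -3.373 -2.236
v 0.335 -3.17 -2.478
v 1.431 -2.225 0.888
v 2.388 -1.836 0.7
v 2.069 -3.115 2.292
v 2.18 -1.499 1.009
v 1.8 -1.328 1.29
v 1.336 -1.362 1.479
v 0.893 -1.594 1.532
v 0.574 -1.971 1.439
v 0.451 -2.406 1.219
v 0.553 -2.799 0.923
v 0.856 -3.061 0.619
v 1.291 -3.131 0.377
v 1.758 -2.994 0.252
v 2.15 -2.681 0.273
v 2.378 -2.263 0.435
v -1.752 3.469 -0.96
v -1.195 2.584 -1.068
v -2.525 2.816 0.408
v -1.968 1.931 0.3
v -1.49 2.821 0.591
v -1.012 3.225 -0.254
v -2.708 2.175 -0.406
v -2.23 2.579 -1.251
v -1.786 1.785 -0.725
v -1.033 2.183 -0.109
v -2.687 3.217 -0.551
v -1.934 3.615 0.065
v -1.406 3.084 -1.134
v -2.314 2.316 0.474
v -2.033 2.839 0.645
v -1.706 2.319 0.581
v -1.298 3.46 -0.656
v -0.971 2.94 -0.719
v -1.144 3.079 0.256
v -2.749 2.46 0.059
v -2.422 1.94 -0.004
v -2.014 3.081 -1.241
v -1.687 2.561 -1.305
v -2.576 2.321 -0.916
v -1.426 2.094 -0.996
v -1.88 1.71 -0.192
v -2.315 1.854 -0.607
v -2.034 2.091 -1.104
v -0.983 2.328 -0.634
v -1.437 1.944 0.17
v -1.156 2.467 0.341
v -0.875 2.705 -0.156
v -1.33 1.858 -0.433
v -2.283 3.456 -0.83
v -2.737 3.072 -0.026
v -2.845 2.695 -0.504
v -2.564 2.933 -1.001
v -1.84 3.69 -0.468
v -2.294 3.306 0.336
v -1.686 3.309 0.444
v -1.405 3.546 -0.053
v -2.39 3.542 -0.227
f 2 1 5
f 2 5 3
f 3 5 6
f 3 6 4
f 5 1 7
f 5 7 6
f 6 7 8
f 6 8 4
f 7 1 9
f 7 9 8
f 8 9 10
f 8 10 4
f 9 1 11
f 9 11 10
f 10 11 12
f 10 12 4
f 11 1 13
f 11 13 12
f 12 13 14
f 12 14 4
f 13 1 15
f 13 15 14
f 14 15 16
f 14 16 4
f 15 1 17
f 15 17 16
f 16 17 18
f 16 18 4
f 17 1 19
f 17 19 18
f 18 19 20
f 18 20 4
f 19 1 21
f 19 21 20
f 20 21 22
f 20 22 4
f 21 1 23
f 21 23 22
f 22 23 24
f 22 24 4
f 23 1 25
f 23 25 24
f 24 25 26
f 24 26 4
f 25 1 27
f 25 27 26
f 26 27 28
f 26 28 4
f 27 1 29
f 27 29 28
f 28 29 30
f 28 30 4
f 29 1 2
f 29 2 30
f 30 2 3
f 30 3 4
f 32 31 34
f 32 34 33
f 34 31 35
f 34 35 33
f 35 31 36
f 35 36 33
f 36 31 37
f 36 37 33
f 37 31 38
f 37 38 33
f 38 31 39
f 38 39 33
f 39 31 40
f 39 40 33
f 40 31 41
f 40 41 33
f 41 31 42
f 41 42 33
f 42 31 43
f 42 43 33
f 43 31 44
f 43 44 33
f 44 31 45
f 44 45 33
f 45 31 46
f 45 46 33
f 46 31 47
f 46 47 33
f 47 31 48
f 47 48 33
f 48 31 32
f 48 32 33
f 50 49 52
f 50 52 51
f 52 49 53
f 52 53 51
f 53 49 54
f 53 54 51
f 54 49 55
f 54 55 51
f 55 49 56
f 55 56 51
f 56 49 57
f 56 57 51
f 57 49 58
f 57 58 51
f 58 49 59
f 58 59 51
f 59 49 60
f 59 60 51
f 60 49 61
f 60 61 51
f 61 49 62
f 61 62 51
f 62 49 63
f 62 63 51
f 63 49 50
f 63 50 51
f 64 101 80
f 101 75 104
f 80 104 69
f 101 104 80
f 64 80 76
f 80 69 81
f 76 81 65
f 80 81 76
f 64 76 85
f 76 65 86
f 85 86 71
f 76 86 85
f 64 85 97
f 85 71 100
f 97 100 74
f 85 100 97
f 64 97 101
f 97 74 105
f 101 105 75
f 97 105 101
f 65 81 92
f 81 69 95
f 92 95 73
f 81 95 92
f 69 104 82
f 104 75 103
f 82 103 68
f 104 103 82
f 75 105 102
f 105 74 98
f 102 98 66
f 105 98 102
f 74 100 99
f 100 71 87
f 99 87 70
f 100 87 99
f 71 86 91
f 86 65 88
f 91 88 72
f 86 88 91
f 67 93 79
f 93 73 94
f 79 94 68
f 93 94 79
f 67 79 77
f 79 68 78
f 77 78 66
f 79 78 77
f 67 77 84
f 77 66 83
f 84 83 70
f 77 83 84
f 67 84 89
f 84 70 90
f 89 90 72
f 84 90 89
f 67 89 93
f 89 72 96
f 93 96 73
f 89 96 93
f 68 94 82
f 94 73 95
f 82 95 69
f 94 95 82
f 66 78 102
f 78 68 103
f 102 103 75
f 78 103 102
f 70 83 99
f 83 66 98
f 99 98 74
f 83 98 99
f 72 90 91
f 90 70 87
f 91 87 71
f 90 87 91
f 73 96 92
f 96 72 88
f 92 88 65
f 96 88 92



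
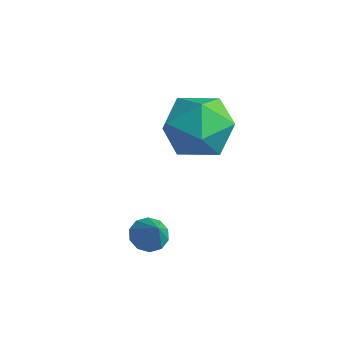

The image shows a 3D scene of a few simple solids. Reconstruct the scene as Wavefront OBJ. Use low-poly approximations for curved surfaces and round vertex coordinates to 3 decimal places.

v 1.504 0.617 -0.342
v 1.852 0.337 -0.681
v 2.136 0.403 0.482
v 1.954 0.668 -0.673
v 1.883 0.979 -0.539
v 1.668 1.152 -0.329
v 1.391 1.12 -0.125
v 1.157 0.896 -0.004
v 1.055 0.565 -0.012
v 1.125 0.254 -0.146
v 1.34 0.081 -0.355
v 1.618 0.113 -0.559
v 0.941 3.679 3.34
v 1.984 3.266 3.107
v 0.176 2.294 2.373
v 1.219 1.881 2.14
v 0.81 1.834 3.209
v 1.283 2.69 3.807
v 0.877 2.87 1.673
v 1.35 3.726 2.271
v 1.945 2.766 2.076
v 1.903 2.126 3.026
v 0.257 3.434 2.454
v 0.215 2.794 3.404
f 2 1 4
f 2 4 3
f 4 1 5
f 4 5 3
f 5 1 6
f 5 6 3
f 6 1 7
f 6 7 3
f 7 1 8
f 7 8 3
f 8 1 9
f 8 9 3
f 9 1 10
f 9 10 3
f 10 1 11
f 10 11 3
f 11 1 12
f 11 12 3
f 12 1 2
f 12 2 3
f 13 24 18
f 13 18 14
f 13 14 20
f 13 20 23
f 13 23 24
f 14 18 22
f 18 24 17
f 24 23 15
f 23 20 19
f 20 14 21
f 16 22 17
f 16 17 15
f 16 15 19
f 16 19 21
f 16 21 22
f 17 22 18
f 15 17 24
f 19 15 23
f 21 19 20
f 22 21 14



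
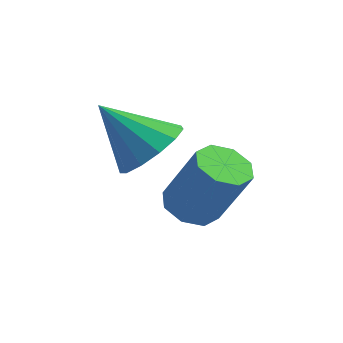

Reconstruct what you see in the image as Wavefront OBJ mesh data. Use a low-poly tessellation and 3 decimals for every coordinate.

v 0.193 2.804 -0.837
v 0.903 2.166 -0.424
v -1.033 2.316 0.517
v 0.979 2.687 -0.167
v 0.806 3.245 -0.122
v 0.438 3.663 -0.304
v -0.008 3.809 -0.655
v -0.39 3.635 -1.064
v -0.587 3.198 -1.401
v -0.537 2.636 -1.558
v -0.255 2.127 -1.487
v 0.169 1.833 -1.209
v 0.601 1.848 -0.812
v 0.589 3.862 -3.161
v 1.241 4.141 -3.53
v 2.203 4.198 -1.789
v 1.551 3.918 -1.419
v 0.87 4.589 -3.339
v 1.832 4.646 -1.598
v 0.334 4.611 -3.044
v 1.296 4.668 -1.303
v -0.053 4.194 -2.817
v 0.909 4.25 -1.076
v -0.063 3.582 -2.791
v 0.899 3.639 -1.05
v 0.308 3.134 -2.982
v 1.27 3.191 -1.241
v 0.844 3.112 -3.277
v 1.806 3.169 -1.536
v 1.231 3.53 -3.504
v 2.193 3.586 -1.763
f 2 1 4
f 2 4 3
f 4 1 5
f 4 5 3
f 5 1 6
f 5 6 3
f 6 1 7
f 6 7 3
f 7 1 8
f 7 8 3
f 8 1 9
f 8 9 3
f 9 1 10
f 9 10 3
f 10 1 11
f 10 11 3
f 11 1 12
f 11 12 3
f 12 1 13
f 12 13 3
f 13 1 2
f 13 2 3
f 15 14 18
f 15 18 16
f 16 18 19
f 16 19 17
f 18 14 20
f 18 20 19
f 19 20 21
f 19 21 17
f 20 14 22
f 20 22 21
f 21 22 23
f 21 23 17
f 22 14 24
f 22 24 23
f 23 24 25
f 23 25 17
f 24 14 26
f 24 26 25
f 25 26 27
f 25 27 17
f 26 14 28
f 26 28 27
f 27 28 29
f 27 29 17
f 28 14 30
f 28 30 29
f 29 30 31
f 29 31 17
f 30 14 15
f 30 15 31
f 31 15 16
f 31 16 17



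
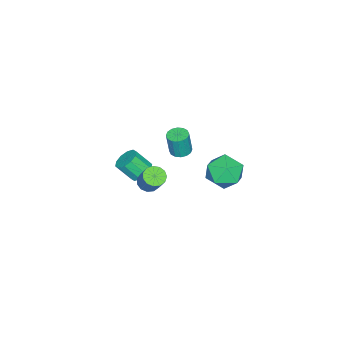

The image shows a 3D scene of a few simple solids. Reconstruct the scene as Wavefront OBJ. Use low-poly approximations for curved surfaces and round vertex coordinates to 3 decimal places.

v 2.093 -1.155 0.083
v 2.641 -0.942 -0.259
v 3.155 -0.252 0.995
v 2.607 -0.465 1.337
v 2.375 -0.669 -0.3
v 2.889 0.021 0.953
v 2.02 -0.55 -0.219
v 2.534 0.139 1.034
v 1.687 -0.624 -0.043
v 2.202 0.066 1.211
v 1.484 -0.866 0.174
v 1.998 -0.176 1.427
v 1.474 -1.2 0.362
v 1.988 -0.51 1.615
v 1.661 -1.519 0.461
v 2.175 -0.829 1.714
v 1.984 -1.723 0.441
v 2.498 -1.033 1.694
v 2.342 -1.747 0.307
v 2.857 -1.057 1.56
v 2.621 -1.582 0.102
v 3.136 -0.893 1.355
v 2.733 -1.282 -0.109
v 3.247 -0.593 1.144
v -0.794 -3.284 -2.337
v -0.042 -3.335 -2.607
v 0.285 -4.187 -1.533
v -0.466 -4.136 -1.263
v -0.067 -2.952 -2.295
v 0.261 -3.804 -1.221
v -0.369 -2.695 -2
v -0.042 -3.548 -0.925
v -0.834 -2.664 -1.833
v -0.506 -3.516 -0.759
v -1.283 -2.869 -1.859
v -0.955 -3.722 -0.785
v -1.545 -3.233 -2.067
v -1.218 -4.085 -0.993
v -1.521 -3.616 -2.379
v -1.193 -4.468 -1.305
v -1.218 -3.872 -2.675
v -0.891 -4.725 -1.6
v -0.754 -3.904 -2.841
v -0.426 -4.756 -1.767
v -0.305 -3.698 -2.815
v 0.023 -4.551 -1.741
v 1.372 0.473 3.062
v 1.691 1.016 3.063
v 1.867 0.91 4.518
v 1.548 0.367 4.518
v 1.38 1.101 3.107
v 1.556 0.996 4.562
v 1.066 1.018 3.139
v 1.242 0.913 4.594
v 0.834 0.789 3.15
v 1.01 0.684 4.606
v 0.747 0.475 3.138
v 0.923 0.37 4.594
v 0.826 0.161 3.106
v 1.003 0.055 4.561
v 1.053 -0.07 3.062
v 1.229 -0.176 4.517
v 1.364 -0.156 3.018
v 1.54 -0.261 4.473
v 1.678 -0.073 2.986
v 1.854 -0.178 4.441
v 1.91 0.156 2.974
v 2.086 0.051 4.43
v 1.997 0.47 2.986
v 2.173 0.365 4.442
v 1.917 0.785 3.019
v 2.094 0.679 4.474
v 1.529 4.379 3.622
v 2.575 3.935 4.002
v 1.505 3.085 2.178
v 2.551 2.641 2.558
v 1.56 2.483 3.213
v 1.575 3.283 4.106
v 2.505 3.737 2.074
v 2.52 4.537 2.967
v 3.179 3.538 3.046
v 2.594 2.764 3.75
v 1.486 4.256 2.43
v 0.901 3.482 3.134
f 2 1 5
f 2 5 3
f 3 5 6
f 3 6 4
f 5 1 7
f 5 7 6
f 6 7 8
f 6 8 4
f 7 1 9
f 7 9 8
f 8 9 10
f 8 10 4
f 9 1 11
f 9 11 10
f 10 11 12
f 10 12 4
f 11 1 13
f 11 13 12
f 12 13 14
f 12 14 4
f 13 1 15
f 13 15 14
f 14 15 16
f 14 16 4
f 15 1 17
f 15 17 16
f 16 17 18
f 16 18 4
f 17 1 19
f 17 19 18
f 18 19 20
f 18 20 4
f 19 1 21
f 19 21 20
f 20 21 22
f 20 22 4
f 21 1 23
f 21 23 22
f 22 23 24
f 22 24 4
f 23 1 2
f 23 2 24
f 24 2 3
f 24 3 4
f 26 25 29
f 26 29 27
f 27 29 30
f 27 30 28
f 29 25 31
f 29 31 30
f 30 31 32
f 30 32 28
f 31 25 33
f 31 33 32
f 32 33 34
f 32 34 28
f 33 25 35
f 33 35 34
f 34 35 36
f 34 36 28
f 35 25 37
f 35 37 36
f 36 37 38
f 36 38 28
f 37 25 39
f 37 39 38
f 38 39 40
f 38 40 28
f 39 25 41
f 39 41 40
f 40 41 42
f 40 42 28
f 41 25 43
f 41 43 42
f 42 43 44
f 42 44 28
f 43 25 45
f 43 45 44
f 44 45 46
f 44 46 28
f 45 25 26
f 45 26 46
f 46 26 27
f 46 27 28
f 48 47 51
f 48 51 49
f 49 51 52
f 49 52 50
f 51 47 53
f 51 53 52
f 52 53 54
f 52 54 50
f 53 47 55
f 53 55 54
f 54 55 56
f 54 56 50
f 55 47 57
f 55 57 56
f 56 57 58
f 56 58 50
f 57 47 59
f 57 59 58
f 58 59 60
f 58 60 50
f 59 47 61
f 59 61 60
f 60 61 62
f 60 62 50
f 61 47 63
f 61 63 62
f 62 63 64
f 62 64 50
f 63 47 65
f 63 65 64
f 64 65 66
f 64 66 50
f 65 47 67
f 65 67 66
f 66 67 68
f 66 68 50
f 67 47 69
f 67 69 68
f 68 69 70
f 68 70 50
f 69 47 71
f 69 71 70
f 70 71 72
f 70 72 50
f 71 47 48
f 71 48 72
f 72 48 49
f 72 49 50
f 73 84 78
f 73 78 74
f 73 74 80
f 73 80 83
f 73 83 84
f 74 78 82
f 78 84 77
f 84 83 75
f 83 80 79
f 80 74 81
f 76 82 77
f 76 77 75
f 76 75 79
f 76 79 81
f 76 81 82
f 77 82 78
f 75 77 84
f 79 75 83
f 81 79 80
f 82 81 74



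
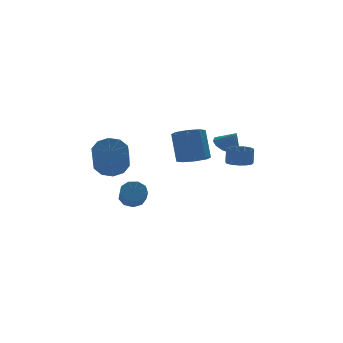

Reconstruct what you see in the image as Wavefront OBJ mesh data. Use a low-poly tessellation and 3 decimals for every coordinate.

v -3.056 -0.878 -0.766
v -2.313 -0.881 -0.497
v -2.581 -1.585 0.234
v -3.324 -1.582 -0.034
v -2.602 -0.503 -0.239
v -2.869 -1.208 0.492
v -3.103 -0.301 -0.227
v -3.37 -1.006 0.504
v -3.582 -0.369 -0.468
v -3.849 -1.074 0.264
v -3.815 -0.675 -0.847
v -4.083 -1.379 -0.116
v -3.694 -1.075 -1.189
v -3.961 -1.78 -0.458
v -3.273 -1.383 -1.332
v -3.541 -2.088 -0.601
v -2.752 -1.455 -1.211
v -3.019 -2.16 -0.479
v -2.373 -1.256 -0.881
v -2.64 -1.961 -0.15
v 2.026 1.322 0.599
v 2.527 2.074 0.147
v 2.714 3.069 2.009
v 2.214 2.318 2.461
v 1.764 2.193 0.16
v 1.951 3.188 2.022
v 1.154 1.802 0.43
v 1.341 2.798 2.292
v 1.055 1.13 0.799
v 1.242 2.126 2.661
v 1.526 0.571 1.051
v 1.713 1.566 2.913
v 2.289 0.452 1.038
v 2.476 1.447 2.9
v 2.899 0.842 0.768
v 3.086 1.838 2.63
v 2.998 1.514 0.399
v 3.185 2.51 2.261
v 3.682 0.405 1.791
v 4.335 0.009 1.354
v 4.018 -0.185 2.829
v 4.523 0.432 1.534
v 4.444 0.846 1.795
v 4.123 1.12 2.055
v 3.662 1.167 2.232
v 3.207 0.972 2.268
v 2.903 0.598 2.154
v 2.847 0.162 1.924
v 3.055 -0.196 1.652
v 3.462 -0.364 1.425
v 3.94 -0.287 1.313
v 2.034 -3.946 1.974
v 2.658 -3.665 1.599
v 2.97 -3.193 2.472
v 2.346 -3.474 2.846
v 2.34 -3.366 1.551
v 2.651 -2.894 2.424
v 1.924 -3.251 1.637
v 2.236 -2.779 2.51
v 1.544 -3.357 1.83
v 1.856 -2.885 2.703
v 1.319 -3.649 2.069
v 1.631 -3.177 2.941
v 1.321 -4.036 2.277
v 1.633 -3.564 3.15
v 1.55 -4.395 2.389
v 1.862 -3.923 3.262
v 1.932 -4.61 2.369
v 2.244 -4.138 3.242
v 2.347 -4.615 2.224
v 2.659 -4.143 3.097
v 2.662 -4.408 1.999
v 2.974 -3.936 2.872
v 2.778 -4.053 1.766
v 3.09 -3.582 2.639
v -3.216 1.469 1.146
v -2.213 1.279 1.467
v -2.941 -0.118 2.915
v -3.944 0.071 2.594
v -2.452 1.778 1.829
v -3.181 0.381 3.277
v -2.983 2.159 1.929
v -3.712 0.762 3.377
v -3.603 2.277 1.731
v -4.331 0.88 3.179
v -4.075 2.085 1.309
v -4.803 0.688 2.757
v -4.219 1.658 0.825
v -4.947 0.261 2.273
v -3.979 1.159 0.463
v -4.708 -0.238 1.911
v -3.448 0.778 0.363
v -4.177 -0.619 1.811
v -2.829 0.66 0.561
v -3.557 -0.737 2.009
v -2.357 0.852 0.983
v -3.085 -0.545 2.431
f 2 1 5
f 2 5 3
f 3 5 6
f 3 6 4
f 5 1 7
f 5 7 6
f 6 7 8
f 6 8 4
f 7 1 9
f 7 9 8
f 8 9 10
f 8 10 4
f 9 1 11
f 9 11 10
f 10 11 12
f 10 12 4
f 11 1 13
f 11 13 12
f 12 13 14
f 12 14 4
f 13 1 15
f 13 15 14
f 14 15 16
f 14 16 4
f 15 1 17
f 15 17 16
f 16 17 18
f 16 18 4
f 17 1 19
f 17 19 18
f 18 19 20
f 18 20 4
f 19 1 2
f 19 2 20
f 20 2 3
f 20 3 4
f 22 21 25
f 22 25 23
f 23 25 26
f 23 26 24
f 25 21 27
f 25 27 26
f 26 27 28
f 26 28 24
f 27 21 29
f 27 29 28
f 28 29 30
f 28 30 24
f 29 21 31
f 29 31 30
f 30 31 32
f 30 32 24
f 31 21 33
f 31 33 32
f 32 33 34
f 32 34 24
f 33 21 35
f 33 35 34
f 34 35 36
f 34 36 24
f 35 21 37
f 35 37 36
f 36 37 38
f 36 38 24
f 37 21 22
f 37 22 38
f 38 22 23
f 38 23 24
f 40 39 42
f 40 42 41
f 42 39 43
f 42 43 41
f 43 39 44
f 43 44 41
f 44 39 45
f 44 45 41
f 45 39 46
f 45 46 41
f 46 39 47
f 46 47 41
f 47 39 48
f 47 48 41
f 48 39 49
f 48 49 41
f 49 39 50
f 49 50 41
f 50 39 51
f 50 51 41
f 51 39 40
f 51 40 41
f 53 52 56
f 53 56 54
f 54 56 57
f 54 57 55
f 56 52 58
f 56 58 57
f 57 58 59
f 57 59 55
f 58 52 60
f 58 60 59
f 59 60 61
f 59 61 55
f 60 52 62
f 60 62 61
f 61 62 63
f 61 63 55
f 62 52 64
f 62 64 63
f 63 64 65
f 63 65 55
f 64 52 66
f 64 66 65
f 65 66 67
f 65 67 55
f 66 52 68
f 66 68 67
f 67 68 69
f 67 69 55
f 68 52 70
f 68 70 69
f 69 70 71
f 69 71 55
f 70 52 72
f 70 72 71
f 71 72 73
f 71 73 55
f 72 52 74
f 72 74 73
f 73 74 75
f 73 75 55
f 74 52 53
f 74 53 75
f 75 53 54
f 75 54 55
f 77 76 80
f 77 80 78
f 78 80 81
f 78 81 79
f 80 76 82
f 80 82 81
f 81 82 83
f 81 83 79
f 82 76 84
f 82 84 83
f 83 84 85
f 83 85 79
f 84 76 86
f 84 86 85
f 85 86 87
f 85 87 79
f 86 76 88
f 86 88 87
f 87 88 89
f 87 89 79
f 88 76 90
f 88 90 89
f 89 90 91
f 89 91 79
f 90 76 92
f 90 92 91
f 91 92 93
f 91 93 79
f 92 76 94
f 92 94 93
f 93 94 95
f 93 95 79
f 94 76 96
f 94 96 95
f 95 96 97
f 95 97 79
f 96 76 77
f 96 77 97
f 97 77 78
f 97 78 79



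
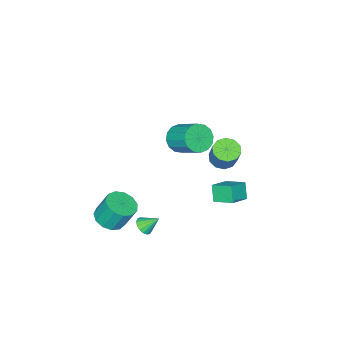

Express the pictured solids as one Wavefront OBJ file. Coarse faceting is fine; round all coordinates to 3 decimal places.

v -3.839 -2.091 -1.638
v -3.371 -2.789 -1.46
v -2.892 -2.088 0.036
v -3.361 -1.389 -0.142
v -3.06 -2.445 -1.721
v -2.582 -1.744 -0.225
v -3.048 -1.966 -1.95
v -2.569 -1.265 -0.454
v -3.337 -1.534 -2.06
v -2.859 -0.833 -0.564
v -3.819 -1.315 -2.008
v -3.34 -0.613 -0.512
v -4.308 -1.392 -1.816
v -3.829 -0.691 -0.32
v -4.618 -1.736 -1.555
v -4.14 -1.035 -0.059
v -4.631 -2.215 -1.326
v -4.152 -1.514 0.17
v -4.341 -2.647 -1.216
v -3.863 -1.946 0.28
v -3.86 -2.867 -1.268
v -3.381 -2.165 0.228
v -3.712 -1.726 -3.594
v -2.447 -1.696 -3.069
v -3.969 -0.441 -3.048
v -2.704 -0.41 -2.523
v -3.316 -1.23 -4.577
v -2.051 -1.199 -4.052
v -3.573 0.056 -4.031
v -2.308 0.086 -3.506
v 2.785 -2.181 -3.548
v 3.277 -1.789 -3.577
v 2.275 -1.479 -2.732
v 3.088 -1.683 -3.786
v 2.83 -1.69 -3.941
v 2.561 -1.811 -4.006
v 2.343 -2.016 -3.966
v 2.227 -2.258 -3.83
v 2.238 -2.483 -3.629
v 2.375 -2.639 -3.41
v 2.606 -2.689 -3.222
v 2.877 -2.623 -3.109
v 3.128 -2.456 -3.097
v 3.3 -2.225 -3.187
v 3.354 -1.985 -3.36
v 0.177 -1.783 3.001
v 0.544 -1.301 2.257
v 0.711 0.266 3.355
v 0.343 -0.217 4.099
v 0.053 -1.228 2.228
v 0.22 0.338 3.326
v -0.404 -1.304 2.406
v -0.238 0.262 3.504
v -0.706 -1.508 2.743
v -0.54 0.058 3.841
v -0.772 -1.786 3.15
v -0.605 -0.22 4.248
v -0.583 -2.064 3.517
v -0.416 -0.497 4.615
v -0.191 -2.266 3.745
v -0.024 -0.699 4.843
v 0.3 -2.338 3.774
v 0.467 -0.772 4.872
v 0.758 -2.262 3.596
v 0.924 -0.696 4.694
v 1.06 -2.058 3.259
v 1.226 -0.492 4.357
v 1.125 -1.78 2.852
v 1.292 -0.214 3.95
v 0.936 -1.503 2.485
v 1.103 0.064 3.583
v 3.978 -3.729 -2.95
v 4.606 -2.974 -3.138
v 4.27 -2.316 -1.618
v 3.642 -3.071 -1.43
v 4.1 -2.809 -3.322
v 3.763 -2.151 -1.802
v 3.555 -2.936 -3.387
v 3.218 -2.278 -1.868
v 3.144 -3.315 -3.314
v 2.808 -2.656 -1.795
v 2.999 -3.825 -3.125
v 2.662 -3.167 -1.606
v 3.164 -4.305 -2.881
v 2.827 -3.647 -1.361
v 3.588 -4.602 -2.658
v 3.251 -3.944 -1.139
v 4.136 -4.622 -2.528
v 3.799 -3.964 -1.009
v 4.634 -4.359 -2.532
v 4.297 -3.7 -1.012
v 4.924 -3.895 -2.668
v 4.587 -3.237 -1.149
v 4.913 -3.379 -2.894
v 4.577 -2.721 -1.375
f 2 1 5
f 2 5 3
f 3 5 6
f 3 6 4
f 5 1 7
f 5 7 6
f 6 7 8
f 6 8 4
f 7 1 9
f 7 9 8
f 8 9 10
f 8 10 4
f 9 1 11
f 9 11 10
f 10 11 12
f 10 12 4
f 11 1 13
f 11 13 12
f 12 13 14
f 12 14 4
f 13 1 15
f 13 15 14
f 14 15 16
f 14 16 4
f 15 1 17
f 15 17 16
f 16 17 18
f 16 18 4
f 17 1 19
f 17 19 18
f 18 19 20
f 18 20 4
f 19 1 21
f 19 21 20
f 20 21 22
f 20 22 4
f 21 1 2
f 21 2 22
f 22 2 3
f 22 3 4
f 24 26 23
f 27 24 23
f 23 26 25
f 25 27 23
f 24 30 26
f 28 24 27
f 28 30 24
f 26 30 25
f 29 27 25
f 25 30 29
f 29 28 27
f 30 28 29
f 32 31 34
f 32 34 33
f 34 31 35
f 34 35 33
f 35 31 36
f 35 36 33
f 36 31 37
f 36 37 33
f 37 31 38
f 37 38 33
f 38 31 39
f 38 39 33
f 39 31 40
f 39 40 33
f 40 31 41
f 40 41 33
f 41 31 42
f 41 42 33
f 42 31 43
f 42 43 33
f 43 31 44
f 43 44 33
f 44 31 45
f 44 45 33
f 45 31 32
f 45 32 33
f 47 46 50
f 47 50 48
f 48 50 51
f 48 51 49
f 50 46 52
f 50 52 51
f 51 52 53
f 51 53 49
f 52 46 54
f 52 54 53
f 53 54 55
f 53 55 49
f 54 46 56
f 54 56 55
f 55 56 57
f 55 57 49
f 56 46 58
f 56 58 57
f 57 58 59
f 57 59 49
f 58 46 60
f 58 60 59
f 59 60 61
f 59 61 49
f 60 46 62
f 60 62 61
f 61 62 63
f 61 63 49
f 62 46 64
f 62 64 63
f 63 64 65
f 63 65 49
f 64 46 66
f 64 66 65
f 65 66 67
f 65 67 49
f 66 46 68
f 66 68 67
f 67 68 69
f 67 69 49
f 68 46 70
f 68 70 69
f 69 70 71
f 69 71 49
f 70 46 47
f 70 47 71
f 71 47 48
f 71 48 49
f 73 72 76
f 73 76 74
f 74 76 77
f 74 77 75
f 76 72 78
f 76 78 77
f 77 78 79
f 77 79 75
f 78 72 80
f 78 80 79
f 79 80 81
f 79 81 75
f 80 72 82
f 80 82 81
f 81 82 83
f 81 83 75
f 82 72 84
f 82 84 83
f 83 84 85
f 83 85 75
f 84 72 86
f 84 86 85
f 85 86 87
f 85 87 75
f 86 72 88
f 86 88 87
f 87 88 89
f 87 89 75
f 88 72 90
f 88 90 89
f 89 90 91
f 89 91 75
f 90 72 92
f 90 92 91
f 91 92 93
f 91 93 75
f 92 72 94
f 92 94 93
f 93 94 95
f 93 95 75
f 94 72 73
f 94 73 95
f 95 73 74
f 95 74 75



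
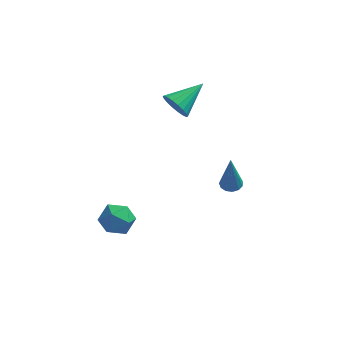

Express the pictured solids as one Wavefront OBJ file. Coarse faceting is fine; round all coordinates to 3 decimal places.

v -1.19 2.724 2.467
v -0.618 2.576 1.856
v -0.03 4.036 3.233
v -0.831 2.851 1.707
v -1.115 3.101 1.709
v -1.414 3.276 1.861
v -1.668 3.343 2.133
v -1.828 3.286 2.472
v -1.861 3.118 2.809
v -1.761 2.873 3.079
v -1.548 2.598 3.228
v -1.264 2.348 3.226
v -0.965 2.172 3.074
v -0.711 2.106 2.802
v -0.552 2.163 2.463
v -0.518 2.33 2.126
v 2.168 -2.076 1.522
v 2.676 -1.87 1.559
v 2.172 -2.464 3.658
v 2.482 -1.632 1.602
v 2.189 -1.536 1.62
v 1.888 -1.61 1.608
v 1.676 -1.833 1.568
v 1.621 -2.133 1.513
v 1.739 -2.415 1.462
v 1.993 -2.589 1.43
v 2.302 -2.601 1.427
v 2.569 -2.446 1.455
v 2.709 -2.173 1.504
v -3.38 0.242 -3.499
v -2.611 -0.367 -3.69
v -4.369 -1.033 -3.41
v -3.6 -1.642 -3.601
v -3.647 -1.154 -2.731
v -3.036 -0.366 -2.785
v -3.944 -1.034 -4.315
v -3.333 -0.246 -4.369
v -2.96 -1.155 -4.194
v -2.776 -1.23 -3.215
v -4.204 -0.17 -3.885
v -4.02 -0.245 -2.906
f 2 1 4
f 2 4 3
f 4 1 5
f 4 5 3
f 5 1 6
f 5 6 3
f 6 1 7
f 6 7 3
f 7 1 8
f 7 8 3
f 8 1 9
f 8 9 3
f 9 1 10
f 9 10 3
f 10 1 11
f 10 11 3
f 11 1 12
f 11 12 3
f 12 1 13
f 12 13 3
f 13 1 14
f 13 14 3
f 14 1 15
f 14 15 3
f 15 1 16
f 15 16 3
f 16 1 2
f 16 2 3
f 18 17 20
f 18 20 19
f 20 17 21
f 20 21 19
f 21 17 22
f 21 22 19
f 22 17 23
f 22 23 19
f 23 17 24
f 23 24 19
f 24 17 25
f 24 25 19
f 25 17 26
f 25 26 19
f 26 17 27
f 26 27 19
f 27 17 28
f 27 28 19
f 28 17 29
f 28 29 19
f 29 17 18
f 29 18 19
f 30 41 35
f 30 35 31
f 30 31 37
f 30 37 40
f 30 40 41
f 31 35 39
f 35 41 34
f 41 40 32
f 40 37 36
f 37 31 38
f 33 39 34
f 33 34 32
f 33 32 36
f 33 36 38
f 33 38 39
f 34 39 35
f 32 34 41
f 36 32 40
f 38 36 37
f 39 38 31



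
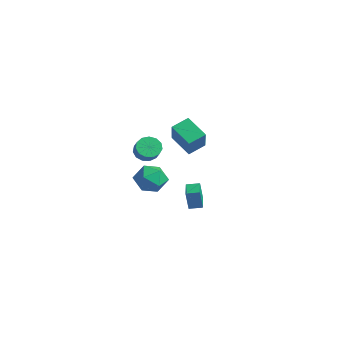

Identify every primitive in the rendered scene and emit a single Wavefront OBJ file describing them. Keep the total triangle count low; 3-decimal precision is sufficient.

v -0.029 -1.137 3.259
v 0.932 -1.834 4.768
v 0.073 -0.056 3.693
v 1.034 -0.752 5.202
v 1.366 -0.948 2.458
v 2.327 -1.644 3.967
v 1.468 0.134 2.892
v 2.429 -0.563 4.401
v -2.015 -0.538 -0.601
v -1.545 -0.969 -1.541
v -3.675 -0.651 -1.379
v -3.205 -1.082 -2.319
v -3.224 -1.693 -1.362
v -2.197 -1.623 -0.881
v -3.023 0.003 -2.039
v -1.996 0.073 -1.558
v -2.168 -0.634 -2.429
v -2.292 -1.683 -2.011
v -2.928 0.063 -0.909
v -3.052 -0.986 -0.491
v -1.952 1.5 -4.562
v -2.007 1.304 -3.207
v -2.954 2.262 -4.492
v -3.008 2.066 -3.137
v -1.432 2.174 -4.443
v -1.486 1.978 -3.088
v -2.433 2.936 -4.373
v -2.488 2.74 -3.018
v -0.281 -2.756 2.586
v 0.246 -2.867 2.036
v 0.928 -3.136 2.744
v 0.401 -3.024 3.294
v 0.282 -2.453 2.157
v 0.965 -2.721 2.866
v 0.14 -2.134 2.415
v 0.823 -2.403 3.124
v -0.136 -2.013 2.727
v 0.547 -2.282 3.436
v -0.458 -2.128 2.994
v 0.225 -2.396 3.703
v -0.724 -2.442 3.132
v -0.041 -2.71 3.84
v -0.85 -2.855 3.096
v -0.167 -3.124 3.804
v -0.795 -3.237 2.898
v -0.112 -3.506 3.606
v -0.577 -3.467 2.601
v 0.106 -3.735 3.309
v -0.265 -3.47 2.299
v 0.418 -3.739 3.008
v 0.042 -3.247 2.088
v 0.724 -3.515 2.797
f 2 4 1
f 5 2 1
f 1 4 3
f 3 5 1
f 2 8 4
f 6 2 5
f 6 8 2
f 4 8 3
f 7 5 3
f 3 8 7
f 7 6 5
f 8 6 7
f 9 20 14
f 9 14 10
f 9 10 16
f 9 16 19
f 9 19 20
f 10 14 18
f 14 20 13
f 20 19 11
f 19 16 15
f 16 10 17
f 12 18 13
f 12 13 11
f 12 11 15
f 12 15 17
f 12 17 18
f 13 18 14
f 11 13 20
f 15 11 19
f 17 15 16
f 18 17 10
f 22 24 21
f 25 22 21
f 21 24 23
f 23 25 21
f 22 28 24
f 26 22 25
f 26 28 22
f 24 28 23
f 27 25 23
f 23 28 27
f 27 26 25
f 28 26 27
f 30 29 33
f 30 33 31
f 31 33 34
f 31 34 32
f 33 29 35
f 33 35 34
f 34 35 36
f 34 36 32
f 35 29 37
f 35 37 36
f 36 37 38
f 36 38 32
f 37 29 39
f 37 39 38
f 38 39 40
f 38 40 32
f 39 29 41
f 39 41 40
f 40 41 42
f 40 42 32
f 41 29 43
f 41 43 42
f 42 43 44
f 42 44 32
f 43 29 45
f 43 45 44
f 44 45 46
f 44 46 32
f 45 29 47
f 45 47 46
f 46 47 48
f 46 48 32
f 47 29 49
f 47 49 48
f 48 49 50
f 48 50 32
f 49 29 51
f 49 51 50
f 50 51 52
f 50 52 32
f 51 29 30
f 51 30 52
f 52 30 31
f 52 31 32



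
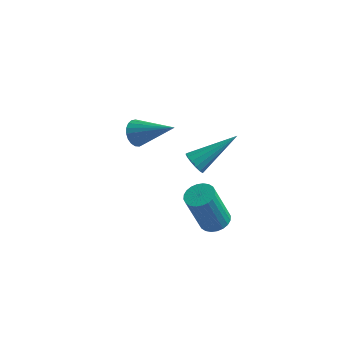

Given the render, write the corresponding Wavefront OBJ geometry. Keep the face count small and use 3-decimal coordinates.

v -0.755 -1.241 1.657
v -0.352 -1.516 1.451
v 0.515 -0.159 2.703
v -0.39 -1.306 1.279
v -0.525 -1.078 1.209
v -0.723 -0.894 1.258
v -0.929 -0.803 1.414
v -1.089 -0.83 1.636
v -1.159 -0.966 1.863
v -1.121 -1.177 2.035
v -0.986 -1.404 2.106
v -0.788 -1.588 2.056
v -0.582 -1.679 1.9
v -0.422 -1.653 1.679
v 0.775 -3.51 0.925
v 1.278 -3.27 1.118
v 0.789 -3.591 2.789
v 0.285 -3.83 2.595
v 1.14 -3.086 1.113
v 0.651 -3.407 2.784
v 0.946 -2.967 1.079
v 0.457 -3.287 2.75
v 0.726 -2.93 1.022
v 0.237 -3.251 2.692
v 0.514 -2.981 0.95
v 0.024 -3.302 2.62
v 0.341 -3.113 0.874
v -0.148 -3.434 2.544
v 0.234 -3.305 0.806
v -0.255 -3.626 2.476
v 0.21 -3.529 0.756
v -0.28 -3.849 2.426
v 0.271 -3.749 0.731
v -0.218 -4.07 2.402
v 0.409 -3.933 0.736
v -0.08 -4.254 2.407
v 0.603 -4.053 0.77
v 0.114 -4.373 2.441
v 0.823 -4.089 0.828
v 0.334 -4.41 2.498
v 1.036 -4.038 0.9
v 0.546 -4.359 2.57
v 1.208 -3.906 0.976
v 0.719 -4.227 2.646
v 1.315 -3.714 1.044
v 0.826 -4.035 2.714
v 1.34 -3.491 1.094
v 0.85 -3.811 2.764
v -3.885 1.123 0.324
v -3.641 0.777 -0.128
v -2.295 0.977 1.296
v -3.574 1.015 -0.201
v -3.562 1.272 -0.183
v -3.605 1.503 -0.078
v -3.697 1.668 0.097
v -3.822 1.739 0.312
v -3.957 1.704 0.528
v -4.08 1.568 0.709
v -4.17 1.355 0.824
v -4.21 1.102 0.852
v -4.194 0.852 0.789
v -4.125 0.649 0.645
v -4.014 0.529 0.446
v -3.881 0.511 0.226
v -3.749 0.598 0.023
f 2 1 4
f 2 4 3
f 4 1 5
f 4 5 3
f 5 1 6
f 5 6 3
f 6 1 7
f 6 7 3
f 7 1 8
f 7 8 3
f 8 1 9
f 8 9 3
f 9 1 10
f 9 10 3
f 10 1 11
f 10 11 3
f 11 1 12
f 11 12 3
f 12 1 13
f 12 13 3
f 13 1 14
f 13 14 3
f 14 1 2
f 14 2 3
f 16 15 19
f 16 19 17
f 17 19 20
f 17 20 18
f 19 15 21
f 19 21 20
f 20 21 22
f 20 22 18
f 21 15 23
f 21 23 22
f 22 23 24
f 22 24 18
f 23 15 25
f 23 25 24
f 24 25 26
f 24 26 18
f 25 15 27
f 25 27 26
f 26 27 28
f 26 28 18
f 27 15 29
f 27 29 28
f 28 29 30
f 28 30 18
f 29 15 31
f 29 31 30
f 30 31 32
f 30 32 18
f 31 15 33
f 31 33 32
f 32 33 34
f 32 34 18
f 33 15 35
f 33 35 34
f 34 35 36
f 34 36 18
f 35 15 37
f 35 37 36
f 36 37 38
f 36 38 18
f 37 15 39
f 37 39 38
f 38 39 40
f 38 40 18
f 39 15 41
f 39 41 40
f 40 41 42
f 40 42 18
f 41 15 43
f 41 43 42
f 42 43 44
f 42 44 18
f 43 15 45
f 43 45 44
f 44 45 46
f 44 46 18
f 45 15 47
f 45 47 46
f 46 47 48
f 46 48 18
f 47 15 16
f 47 16 48
f 48 16 17
f 48 17 18
f 50 49 52
f 50 52 51
f 52 49 53
f 52 53 51
f 53 49 54
f 53 54 51
f 54 49 55
f 54 55 51
f 55 49 56
f 55 56 51
f 56 49 57
f 56 57 51
f 57 49 58
f 57 58 51
f 58 49 59
f 58 59 51
f 59 49 60
f 59 60 51
f 60 49 61
f 60 61 51
f 61 49 62
f 61 62 51
f 62 49 63
f 62 63 51
f 63 49 64
f 63 64 51
f 64 49 65
f 64 65 51
f 65 49 50
f 65 50 51



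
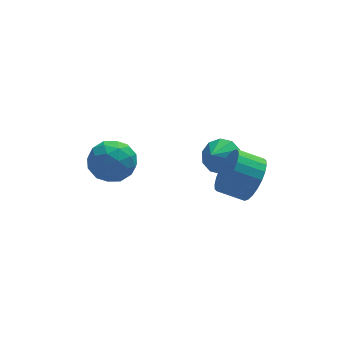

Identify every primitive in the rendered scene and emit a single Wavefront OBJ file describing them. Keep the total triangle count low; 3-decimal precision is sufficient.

v 2.109 2.452 1.43
v 2.753 1.854 1.48
v 1.471 1.828 2.17
v 2.838 2.226 1.868
v 2.645 2.684 2.089
v 2.248 3.054 2.058
v 1.797 3.194 1.787
v 1.466 3.051 1.38
v 1.38 2.679 0.992
v 1.573 2.221 0.772
v 1.971 1.851 0.803
v 2.422 1.711 1.073
v 2.465 -0.763 2.536
v 3.004 -0.557 3.437
v 1.975 -0.172 3.965
v 1.435 -0.377 3.064
v 3.038 -0.192 3.236
v 2.008 0.193 3.765
v 2.985 0.086 2.93
v 1.955 0.471 3.458
v 2.852 0.235 2.563
v 1.822 0.62 3.091
v 2.66 0.232 2.192
v 1.631 0.617 2.721
v 2.439 0.077 1.873
v 1.409 0.463 2.402
v 2.222 -0.205 1.655
v 1.192 0.18 2.184
v 2.041 -0.572 1.572
v 1.012 -0.187 2.1
v 1.925 -0.968 1.635
v 0.896 -0.583 2.163
v 1.892 -1.333 1.835
v 0.862 -0.948 2.364
v 1.945 -1.611 2.142
v 0.915 -1.226 2.67
v 2.078 -1.76 2.509
v 1.048 -1.375 3.037
v 2.269 -1.757 2.879
v 1.24 -1.372 3.408
v 2.491 -1.603 3.198
v 1.461 -1.217 3.727
v 2.708 -1.32 3.416
v 1.678 -0.935 3.945
v 2.888 -0.953 3.5
v 1.859 -0.568 4.028
v -2.564 4.893 0.646
v -1.5 4.791 0.962
v -2.78 3.109 0.798
v -1.716 3.007 1.114
v -2.453 3.502 1.788
v -2.32 4.604 1.694
v -1.96 3.296 0.066
v -1.827 4.398 -0.028
v -1.127 3.804 0.604
v -1.432 3.932 1.668
v -2.848 3.968 0.092
v -3.153 4.096 1.156
v -2.013 4.999 0.791
v -2.267 2.901 0.969
v -2.7 3.192 1.365
v -2.075 3.132 1.552
v -2.495 4.889 1.221
v -1.87 4.829 1.407
v -2.43 4.071 1.892
v -2.41 3.071 0.353
v -1.785 3.011 0.539
v -2.205 4.768 0.208
v -1.58 4.708 0.395
v -1.85 3.829 -0.132
v -1.169 4.359 0.766
v -1.295 3.31 0.855
v -1.439 3.48 0.239
v -1.361 4.128 0.184
v -1.348 4.434 1.392
v -1.474 3.385 1.481
v -1.908 3.676 1.877
v -1.829 4.324 1.822
v -1.128 3.854 1.181
v -2.806 4.515 0.279
v -2.932 3.466 0.368
v -2.451 3.576 -0.062
v -2.372 4.224 -0.117
v -2.985 4.59 0.905
v -3.111 3.541 0.994
v -2.919 3.772 1.576
v -2.841 4.42 1.521
v -3.152 4.046 0.579
f 2 1 4
f 2 4 3
f 4 1 5
f 4 5 3
f 5 1 6
f 5 6 3
f 6 1 7
f 6 7 3
f 7 1 8
f 7 8 3
f 8 1 9
f 8 9 3
f 9 1 10
f 9 10 3
f 10 1 11
f 10 11 3
f 11 1 12
f 11 12 3
f 12 1 2
f 12 2 3
f 14 13 17
f 14 17 15
f 15 17 18
f 15 18 16
f 17 13 19
f 17 19 18
f 18 19 20
f 18 20 16
f 19 13 21
f 19 21 20
f 20 21 22
f 20 22 16
f 21 13 23
f 21 23 22
f 22 23 24
f 22 24 16
f 23 13 25
f 23 25 24
f 24 25 26
f 24 26 16
f 25 13 27
f 25 27 26
f 26 27 28
f 26 28 16
f 27 13 29
f 27 29 28
f 28 29 30
f 28 30 16
f 29 13 31
f 29 31 30
f 30 31 32
f 30 32 16
f 31 13 33
f 31 33 32
f 32 33 34
f 32 34 16
f 33 13 35
f 33 35 34
f 34 35 36
f 34 36 16
f 35 13 37
f 35 37 36
f 36 37 38
f 36 38 16
f 37 13 39
f 37 39 38
f 38 39 40
f 38 40 16
f 39 13 41
f 39 41 40
f 40 41 42
f 40 42 16
f 41 13 43
f 41 43 42
f 42 43 44
f 42 44 16
f 43 13 45
f 43 45 44
f 44 45 46
f 44 46 16
f 45 13 14
f 45 14 46
f 46 14 15
f 46 15 16
f 47 84 63
f 84 58 87
f 63 87 52
f 84 87 63
f 47 63 59
f 63 52 64
f 59 64 48
f 63 64 59
f 47 59 68
f 59 48 69
f 68 69 54
f 59 69 68
f 47 68 80
f 68 54 83
f 80 83 57
f 68 83 80
f 47 80 84
f 80 57 88
f 84 88 58
f 80 88 84
f 48 64 75
f 64 52 78
f 75 78 56
f 64 78 75
f 52 87 65
f 87 58 86
f 65 86 51
f 87 86 65
f 58 88 85
f 88 57 81
f 85 81 49
f 88 81 85
f 57 83 82
f 83 54 70
f 82 70 53
f 83 70 82
f 54 69 74
f 69 48 71
f 74 71 55
f 69 71 74
f 50 76 62
f 76 56 77
f 62 77 51
f 76 77 62
f 50 62 60
f 62 51 61
f 60 61 49
f 62 61 60
f 50 60 67
f 60 49 66
f 67 66 53
f 60 66 67
f 50 67 72
f 67 53 73
f 72 73 55
f 67 73 72
f 50 72 76
f 72 55 79
f 76 79 56
f 72 79 76
f 51 77 65
f 77 56 78
f 65 78 52
f 77 78 65
f 49 61 85
f 61 51 86
f 85 86 58
f 61 86 85
f 53 66 82
f 66 49 81
f 82 81 57
f 66 81 82
f 55 73 74
f 73 53 70
f 74 70 54
f 73 70 74
f 56 79 75
f 79 55 71
f 75 71 48
f 79 71 75

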